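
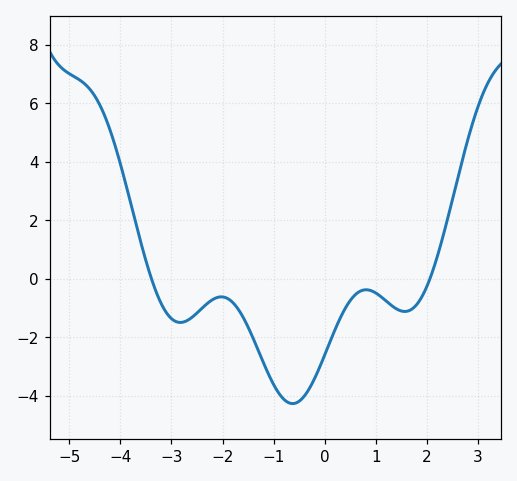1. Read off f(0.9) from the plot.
-0.401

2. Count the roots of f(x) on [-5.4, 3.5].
2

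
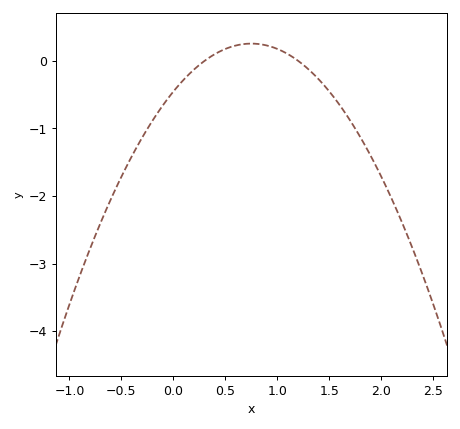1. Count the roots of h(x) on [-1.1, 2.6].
2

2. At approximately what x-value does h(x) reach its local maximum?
0.7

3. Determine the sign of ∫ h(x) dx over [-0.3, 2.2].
negative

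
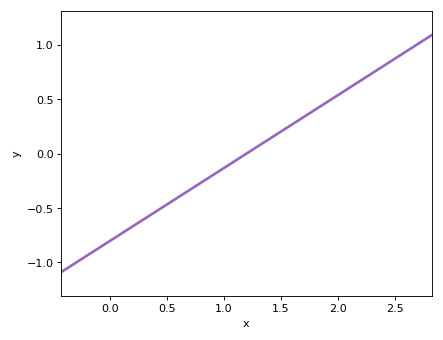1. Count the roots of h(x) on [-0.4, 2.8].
1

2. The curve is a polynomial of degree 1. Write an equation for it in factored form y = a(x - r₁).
y = 0.67(x - 1.2)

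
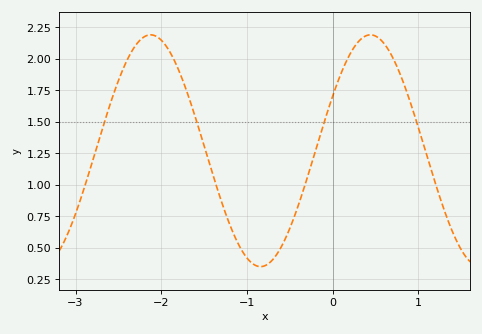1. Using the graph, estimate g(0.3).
2.15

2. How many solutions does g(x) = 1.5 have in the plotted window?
4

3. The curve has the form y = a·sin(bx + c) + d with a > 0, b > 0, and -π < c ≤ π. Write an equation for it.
y = 0.92sin(2.5x + 0.49) + 1.27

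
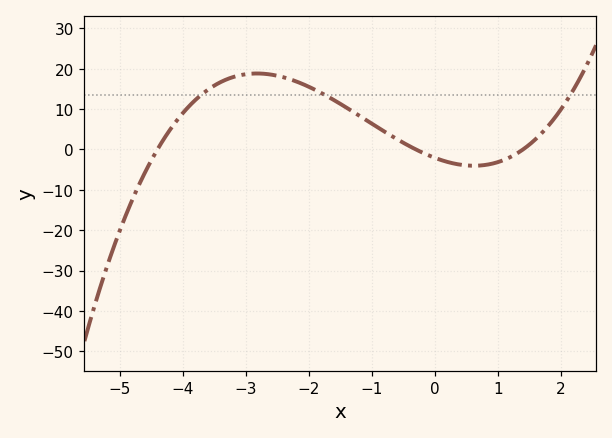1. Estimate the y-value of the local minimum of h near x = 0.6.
-4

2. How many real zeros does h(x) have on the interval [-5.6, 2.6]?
3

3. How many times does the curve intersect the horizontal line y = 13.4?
3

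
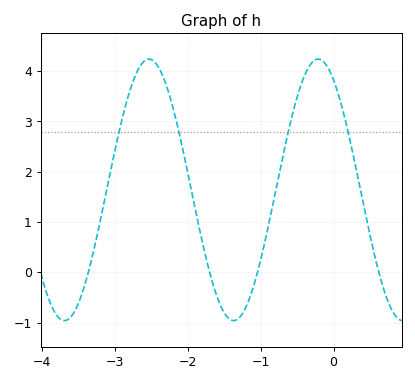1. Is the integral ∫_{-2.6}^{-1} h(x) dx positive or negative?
positive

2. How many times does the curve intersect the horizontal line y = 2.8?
4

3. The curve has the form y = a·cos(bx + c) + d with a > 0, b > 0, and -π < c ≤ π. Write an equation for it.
y = 2.6cos(2.71x + 0.572) + 1.64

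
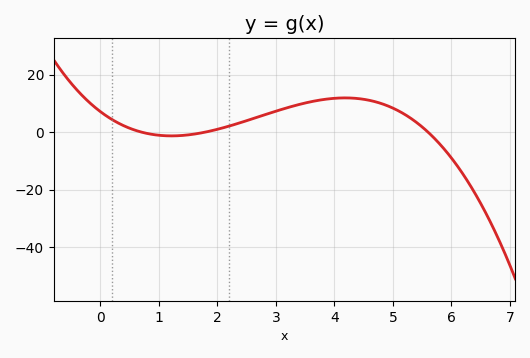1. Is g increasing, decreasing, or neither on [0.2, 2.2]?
neither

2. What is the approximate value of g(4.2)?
11.9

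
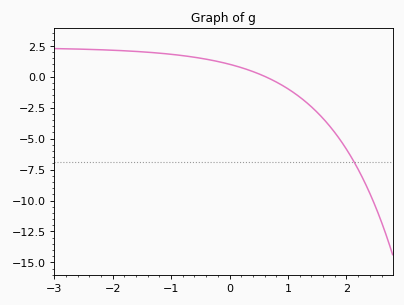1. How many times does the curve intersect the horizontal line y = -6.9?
1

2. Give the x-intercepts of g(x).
0.617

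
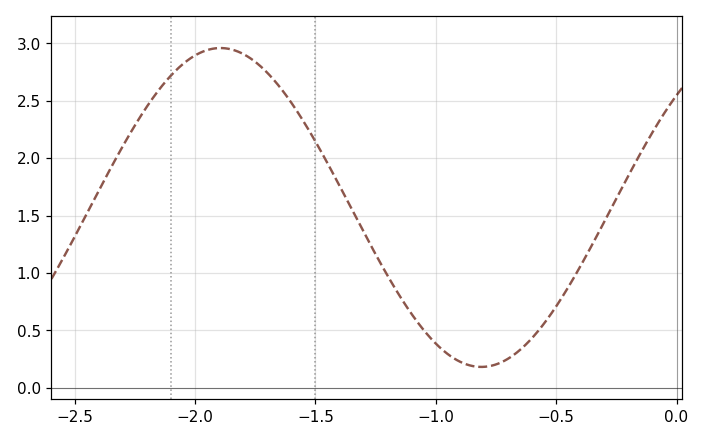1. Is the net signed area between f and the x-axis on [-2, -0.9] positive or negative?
positive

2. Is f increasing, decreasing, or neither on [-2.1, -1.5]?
neither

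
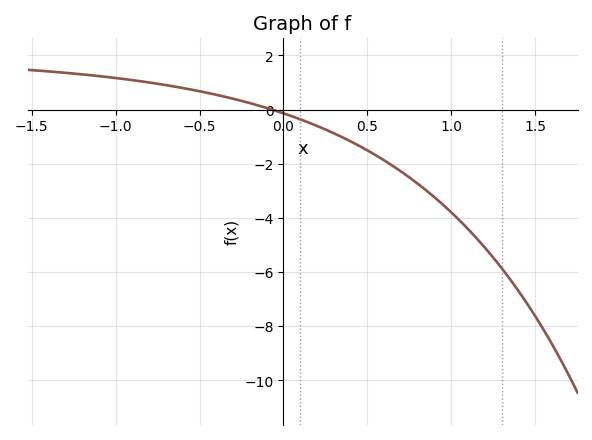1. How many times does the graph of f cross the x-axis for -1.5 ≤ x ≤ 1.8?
1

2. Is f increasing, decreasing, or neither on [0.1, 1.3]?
decreasing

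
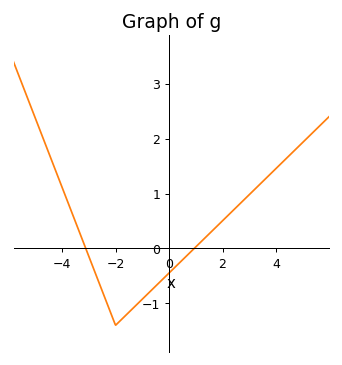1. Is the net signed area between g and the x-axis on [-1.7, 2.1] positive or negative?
negative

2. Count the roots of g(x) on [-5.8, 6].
2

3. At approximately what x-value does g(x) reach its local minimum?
-2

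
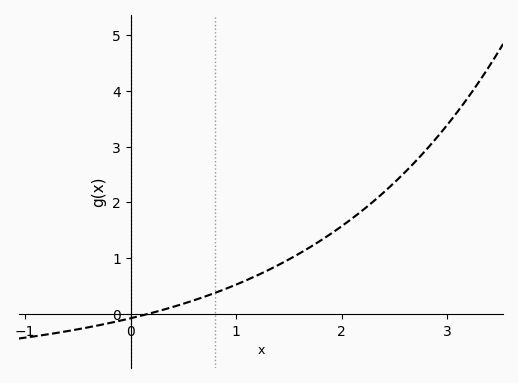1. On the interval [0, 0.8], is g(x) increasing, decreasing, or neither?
increasing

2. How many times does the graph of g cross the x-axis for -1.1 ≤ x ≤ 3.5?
1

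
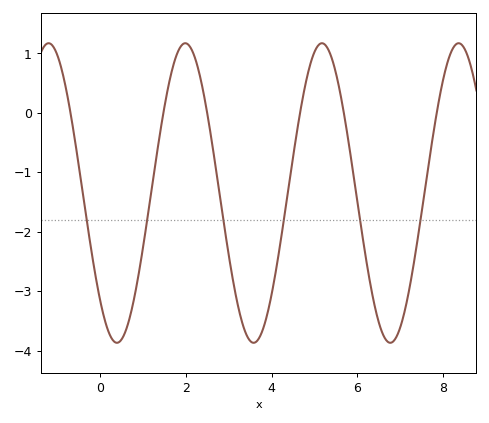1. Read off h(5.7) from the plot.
-0.064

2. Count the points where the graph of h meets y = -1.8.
6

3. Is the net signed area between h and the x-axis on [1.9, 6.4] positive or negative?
negative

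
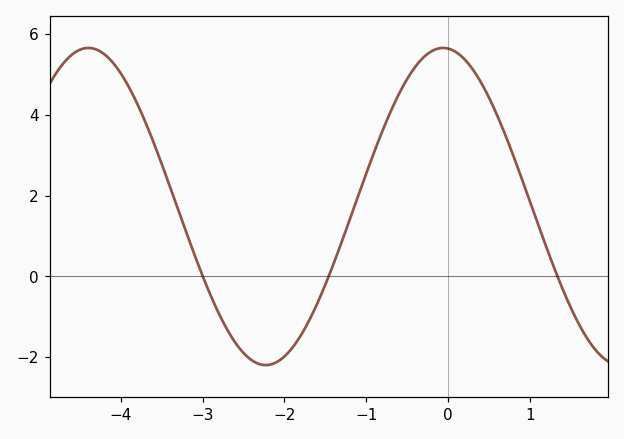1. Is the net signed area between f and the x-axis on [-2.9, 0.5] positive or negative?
positive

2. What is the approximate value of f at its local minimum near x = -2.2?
-2.2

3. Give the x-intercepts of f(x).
-3, -1.46, 1.34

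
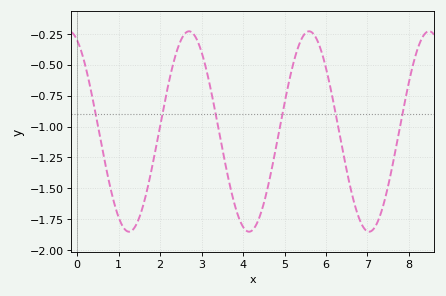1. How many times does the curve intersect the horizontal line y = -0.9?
6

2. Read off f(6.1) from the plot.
-0.674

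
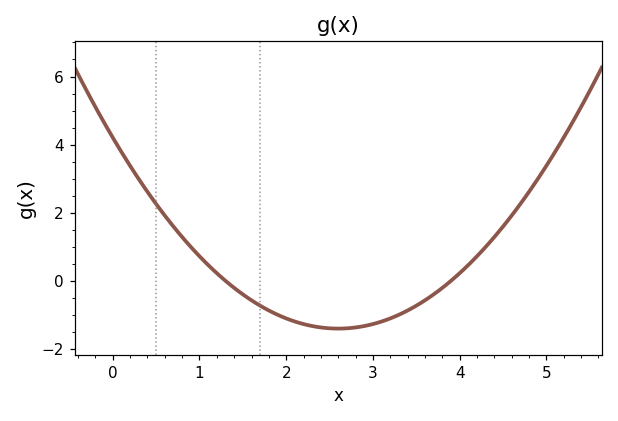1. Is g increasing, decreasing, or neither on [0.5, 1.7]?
decreasing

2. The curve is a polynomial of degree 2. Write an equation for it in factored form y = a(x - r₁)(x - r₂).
y = 0.83(x - 1.3)(x - 3.9)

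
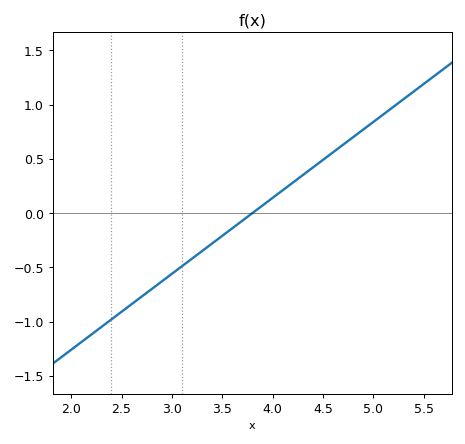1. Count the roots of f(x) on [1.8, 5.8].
1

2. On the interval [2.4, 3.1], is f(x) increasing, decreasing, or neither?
increasing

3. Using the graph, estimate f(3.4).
-0.28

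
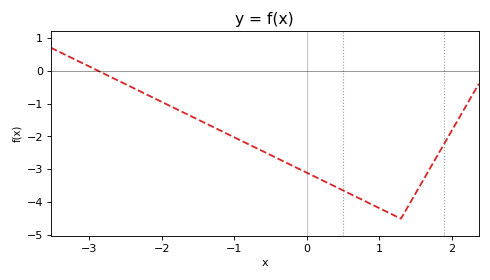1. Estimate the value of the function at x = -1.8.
-1.17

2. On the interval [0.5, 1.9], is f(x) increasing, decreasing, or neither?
neither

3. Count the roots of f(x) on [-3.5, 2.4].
1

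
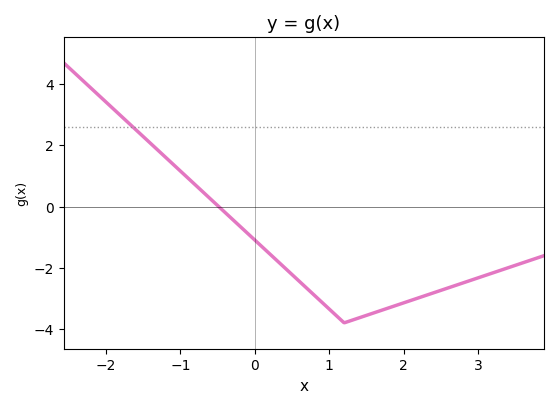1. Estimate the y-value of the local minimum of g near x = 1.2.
-3.8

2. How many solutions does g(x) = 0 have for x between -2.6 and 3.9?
1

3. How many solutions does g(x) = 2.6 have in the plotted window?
1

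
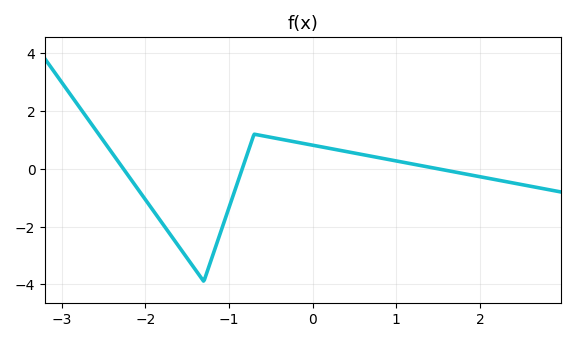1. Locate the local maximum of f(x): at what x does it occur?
-0.698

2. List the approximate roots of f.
-2.26, -0.841, 1.5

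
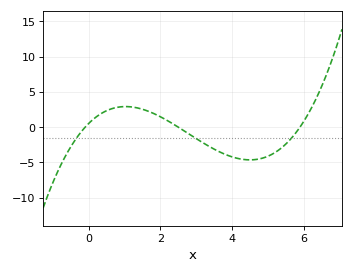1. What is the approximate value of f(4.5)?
-4.5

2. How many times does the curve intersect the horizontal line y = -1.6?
3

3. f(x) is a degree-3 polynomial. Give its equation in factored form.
y = 0.36(x + 0.1)(x - 2.5)(x - 5.9)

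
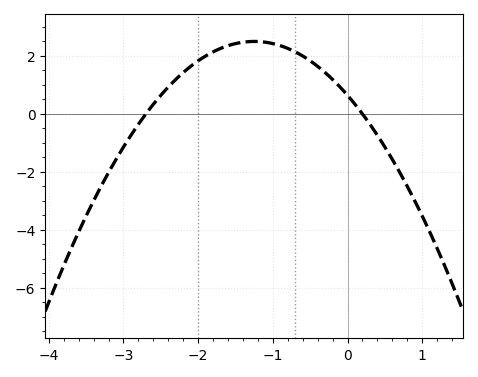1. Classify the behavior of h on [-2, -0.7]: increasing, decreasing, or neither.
neither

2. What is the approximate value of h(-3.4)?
-3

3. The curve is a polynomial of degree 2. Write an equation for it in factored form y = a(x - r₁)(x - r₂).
y = -1.19(x + 2.7)(x - 0.2)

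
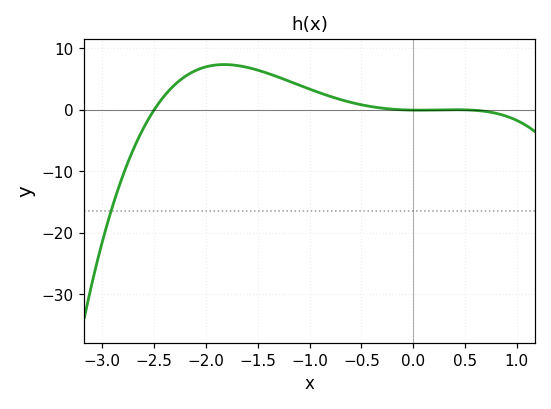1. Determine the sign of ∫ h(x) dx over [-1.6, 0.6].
positive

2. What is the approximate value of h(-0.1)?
0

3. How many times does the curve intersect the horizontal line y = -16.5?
1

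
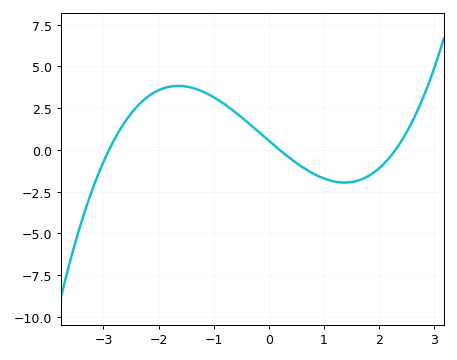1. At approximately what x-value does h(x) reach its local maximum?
-1.64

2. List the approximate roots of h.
-2.9, 0.2, 2.3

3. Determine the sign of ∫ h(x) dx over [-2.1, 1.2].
positive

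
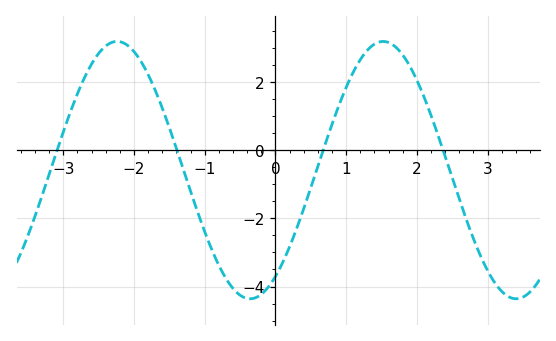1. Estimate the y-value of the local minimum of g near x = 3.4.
-4.36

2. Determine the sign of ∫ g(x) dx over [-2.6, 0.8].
negative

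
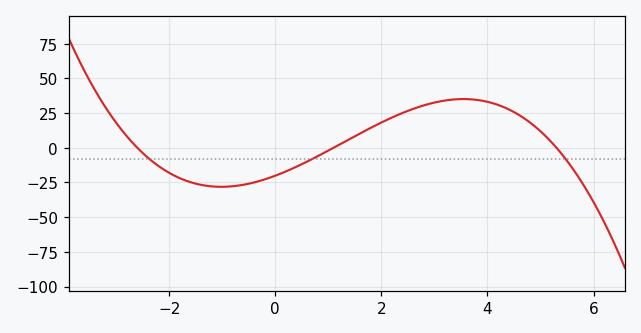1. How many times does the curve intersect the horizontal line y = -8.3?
3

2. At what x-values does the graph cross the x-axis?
-2.6, 1.1, 5.3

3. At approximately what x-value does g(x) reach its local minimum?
-1.01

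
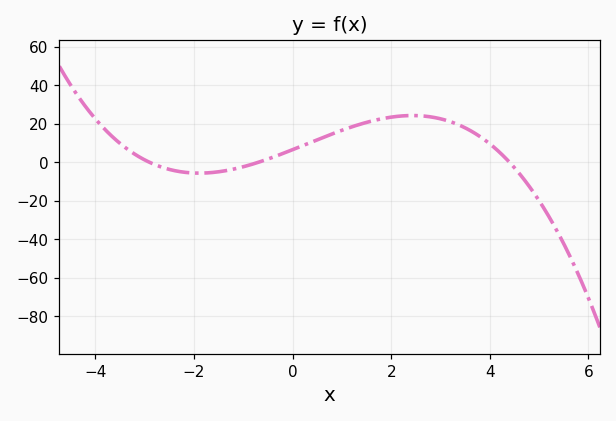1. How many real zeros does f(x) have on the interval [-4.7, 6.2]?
3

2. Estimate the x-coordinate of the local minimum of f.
-1.9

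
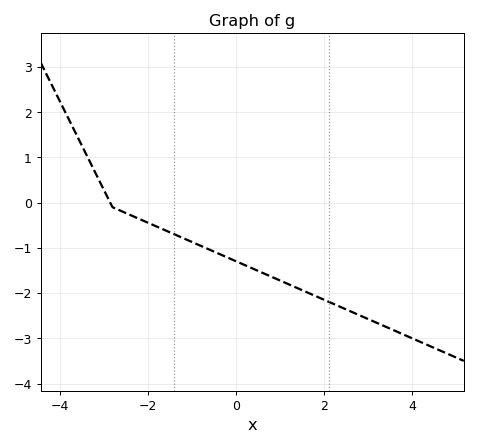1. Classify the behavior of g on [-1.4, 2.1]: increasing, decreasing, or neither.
decreasing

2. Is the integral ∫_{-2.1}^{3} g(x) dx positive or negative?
negative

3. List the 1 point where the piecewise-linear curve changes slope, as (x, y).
(-2.8, -0.1)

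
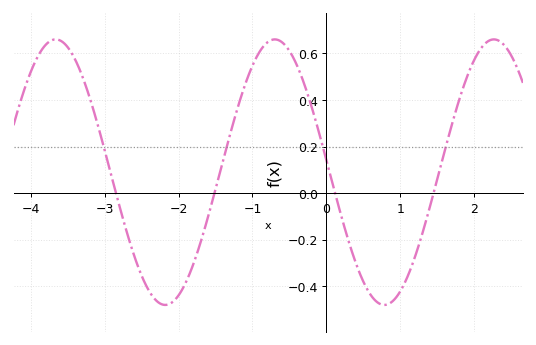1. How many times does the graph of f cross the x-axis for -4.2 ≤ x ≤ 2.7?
4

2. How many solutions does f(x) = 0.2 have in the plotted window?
4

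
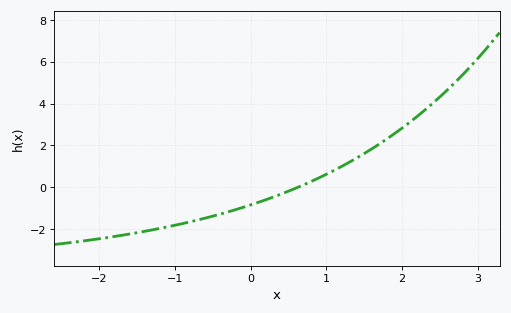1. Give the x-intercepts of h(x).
0.629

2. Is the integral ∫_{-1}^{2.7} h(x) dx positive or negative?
positive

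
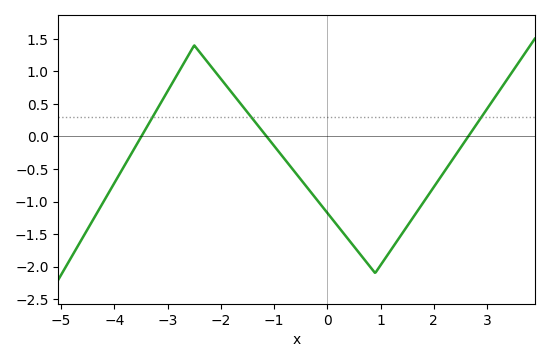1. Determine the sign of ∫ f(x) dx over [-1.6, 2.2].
negative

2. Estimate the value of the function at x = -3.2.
0.4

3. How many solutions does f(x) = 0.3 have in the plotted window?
3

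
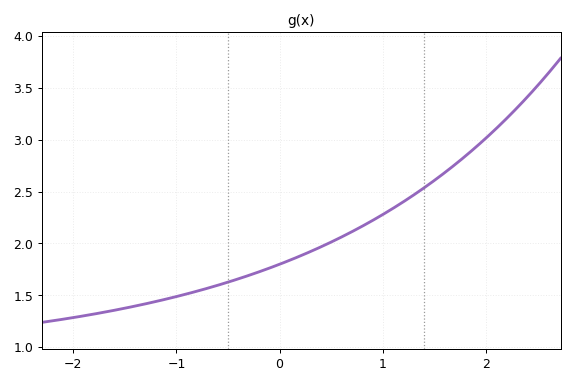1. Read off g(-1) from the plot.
1.49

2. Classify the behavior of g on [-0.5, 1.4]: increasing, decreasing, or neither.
increasing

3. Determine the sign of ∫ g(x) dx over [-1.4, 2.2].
positive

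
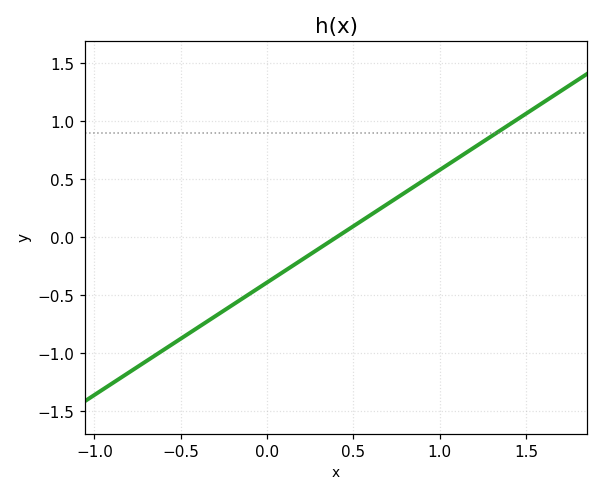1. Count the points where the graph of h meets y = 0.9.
1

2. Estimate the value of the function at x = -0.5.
-0.85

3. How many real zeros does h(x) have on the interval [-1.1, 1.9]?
1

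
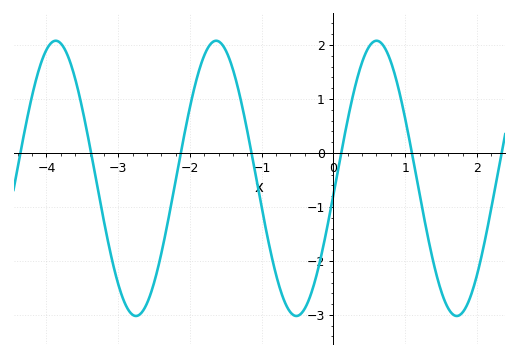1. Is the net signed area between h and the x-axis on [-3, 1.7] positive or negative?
negative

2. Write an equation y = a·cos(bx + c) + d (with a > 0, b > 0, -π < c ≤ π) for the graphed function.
y = 2.55cos(2.81x - 1.69) - 0.47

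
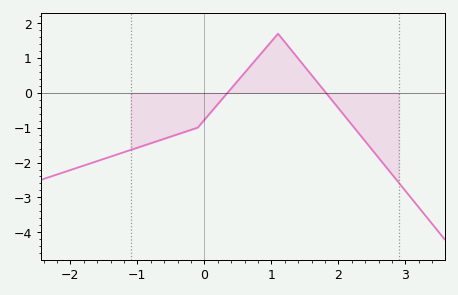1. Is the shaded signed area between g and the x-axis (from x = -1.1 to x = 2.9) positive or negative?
negative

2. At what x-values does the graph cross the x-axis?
0.344, 1.82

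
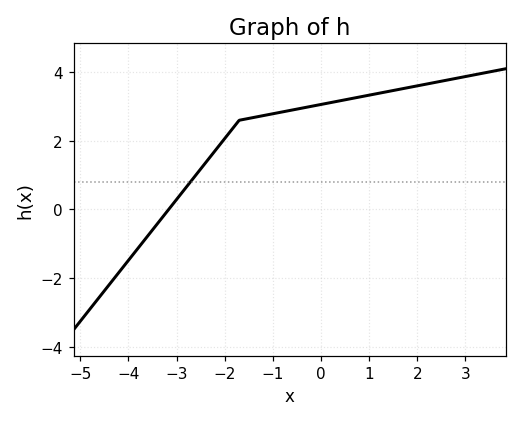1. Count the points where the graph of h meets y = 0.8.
1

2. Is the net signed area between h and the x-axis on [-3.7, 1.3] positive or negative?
positive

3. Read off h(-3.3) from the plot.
-0.2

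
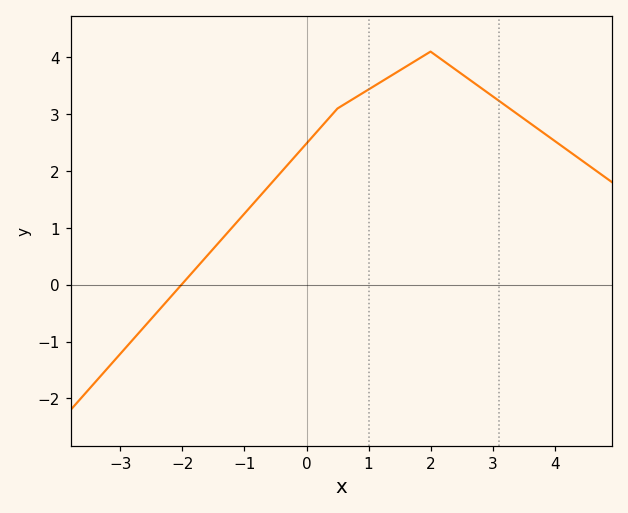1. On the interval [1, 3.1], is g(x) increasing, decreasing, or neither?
neither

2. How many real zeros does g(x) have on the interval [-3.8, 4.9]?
1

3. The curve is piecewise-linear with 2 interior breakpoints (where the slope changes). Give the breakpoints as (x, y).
(0.5, 3.1); (2, 4.1)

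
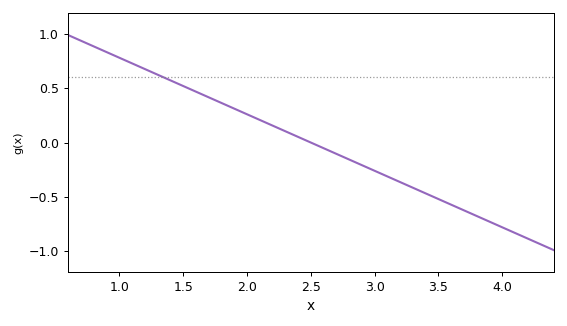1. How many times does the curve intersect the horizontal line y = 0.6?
1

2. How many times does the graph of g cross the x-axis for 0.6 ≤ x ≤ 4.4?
1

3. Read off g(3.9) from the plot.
-0.728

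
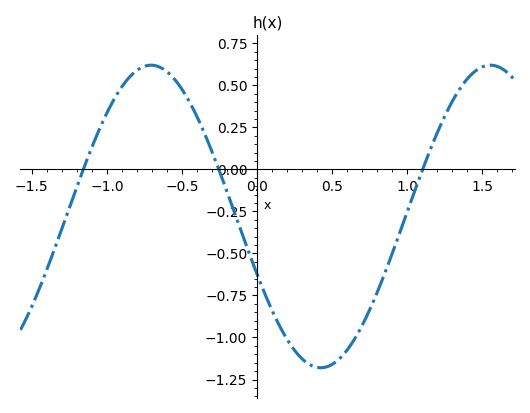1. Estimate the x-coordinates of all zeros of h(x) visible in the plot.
-1.15, -0.25, 1.1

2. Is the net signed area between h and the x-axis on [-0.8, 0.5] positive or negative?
negative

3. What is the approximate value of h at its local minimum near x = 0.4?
-1.2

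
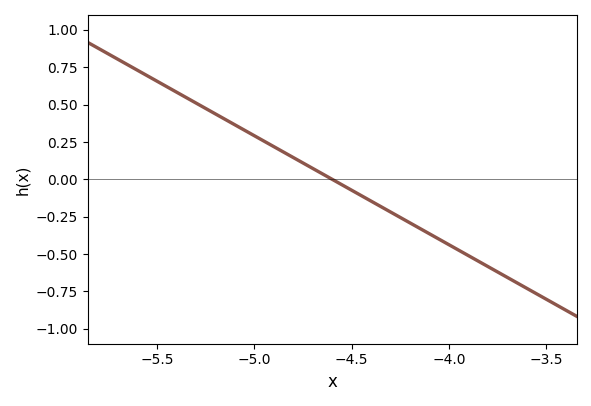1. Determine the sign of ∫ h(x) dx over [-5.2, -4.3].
positive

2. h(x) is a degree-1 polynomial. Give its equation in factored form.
y = -0.73(x + 4.6)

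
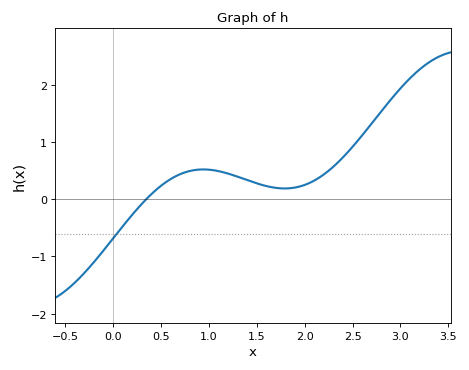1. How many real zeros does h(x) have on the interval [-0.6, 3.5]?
1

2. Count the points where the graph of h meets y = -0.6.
1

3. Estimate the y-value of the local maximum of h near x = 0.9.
0.5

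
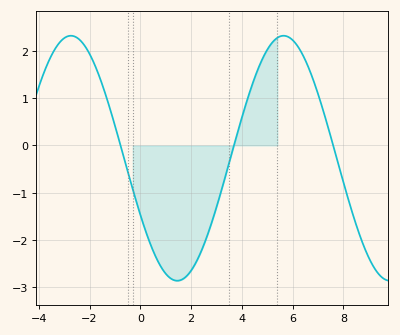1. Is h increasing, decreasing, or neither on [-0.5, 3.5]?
neither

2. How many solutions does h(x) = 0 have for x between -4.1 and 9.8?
3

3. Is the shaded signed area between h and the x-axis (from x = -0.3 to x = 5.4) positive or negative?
negative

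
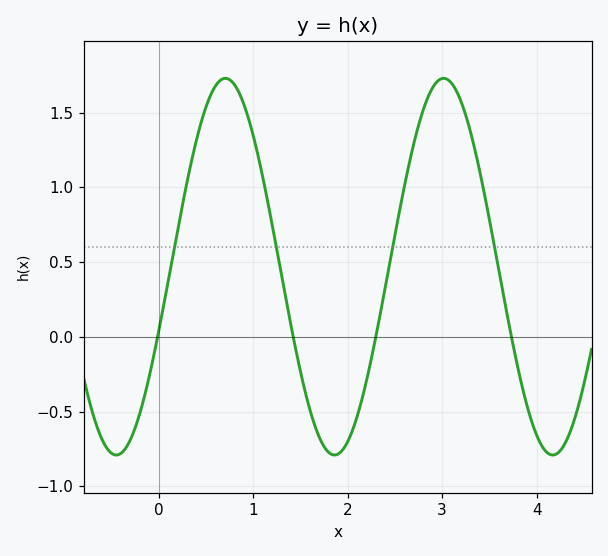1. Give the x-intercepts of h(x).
-0.012, 1.42, 2.3, 3.73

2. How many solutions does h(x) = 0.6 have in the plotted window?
4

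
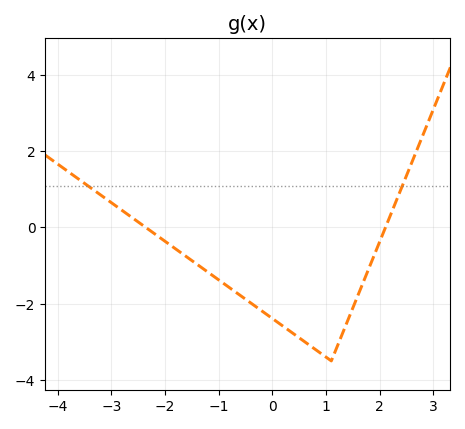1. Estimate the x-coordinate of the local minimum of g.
1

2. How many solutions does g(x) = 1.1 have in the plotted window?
2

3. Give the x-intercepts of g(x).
-2.4, 2.2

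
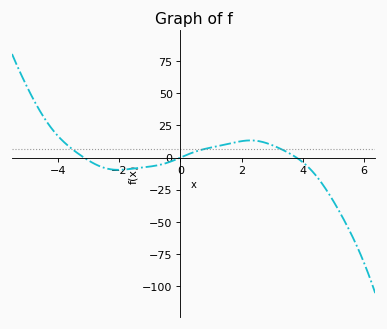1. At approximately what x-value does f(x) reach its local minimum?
-2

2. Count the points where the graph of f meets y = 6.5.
3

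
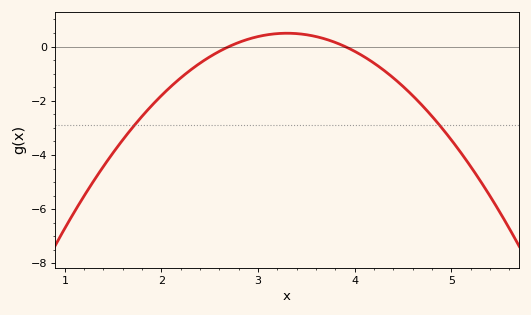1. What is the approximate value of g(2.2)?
-1.16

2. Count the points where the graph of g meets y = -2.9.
2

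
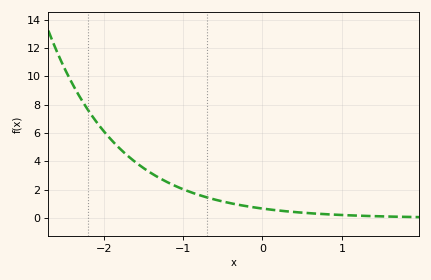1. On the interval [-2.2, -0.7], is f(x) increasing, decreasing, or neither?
decreasing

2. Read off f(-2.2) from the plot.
7.64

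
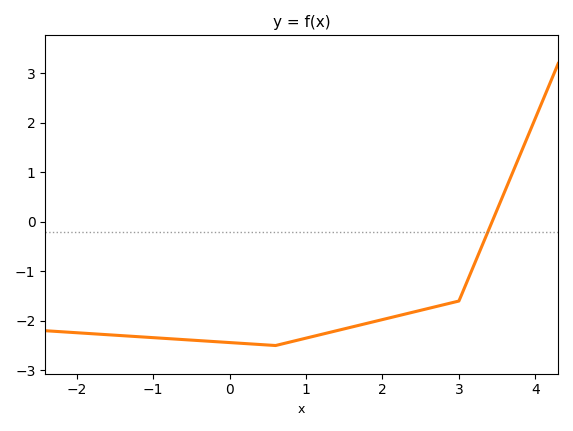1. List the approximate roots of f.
3.43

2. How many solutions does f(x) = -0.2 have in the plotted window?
1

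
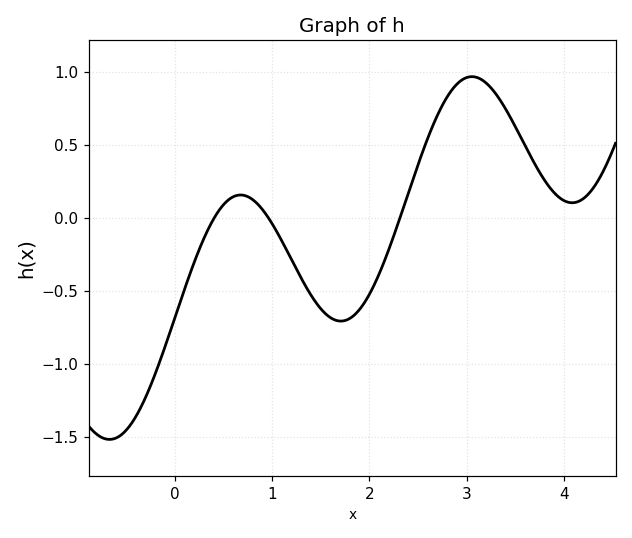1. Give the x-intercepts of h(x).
0.404, 0.96, 2.31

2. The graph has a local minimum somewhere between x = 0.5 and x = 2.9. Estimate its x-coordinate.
1.71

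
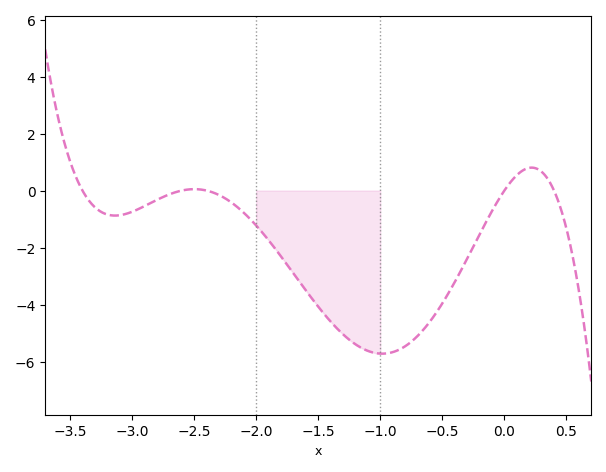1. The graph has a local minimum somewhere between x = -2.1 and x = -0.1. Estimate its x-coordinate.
-0.983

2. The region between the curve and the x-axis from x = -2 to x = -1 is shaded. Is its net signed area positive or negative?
negative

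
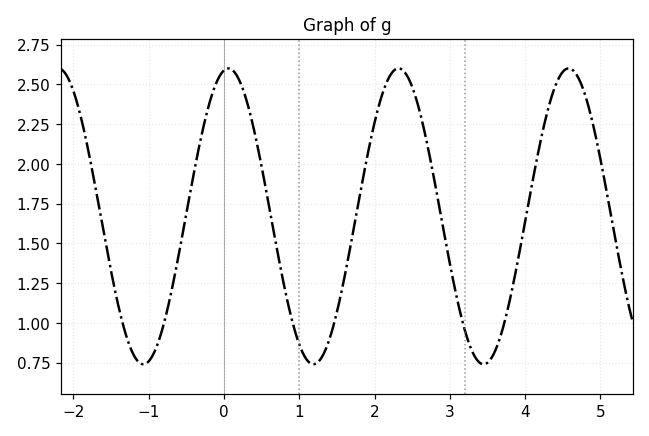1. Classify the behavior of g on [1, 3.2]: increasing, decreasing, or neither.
neither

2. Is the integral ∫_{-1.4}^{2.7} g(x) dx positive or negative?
positive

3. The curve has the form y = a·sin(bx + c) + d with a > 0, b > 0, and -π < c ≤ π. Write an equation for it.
y = 0.93sin(2.78x + 1.41) + 1.67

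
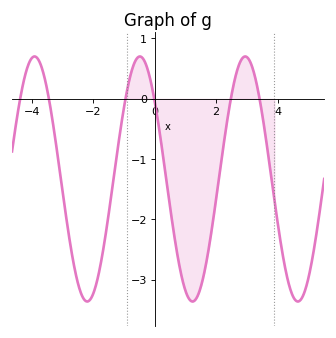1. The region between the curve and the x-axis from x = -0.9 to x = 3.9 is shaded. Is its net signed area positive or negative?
negative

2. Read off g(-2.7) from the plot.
-2.6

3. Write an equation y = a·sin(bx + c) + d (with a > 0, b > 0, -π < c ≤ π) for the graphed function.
y = 2.03sin(1.8x + 2.5) - 1.33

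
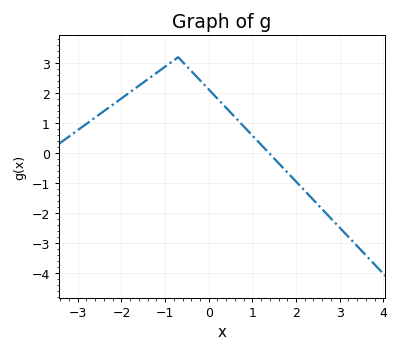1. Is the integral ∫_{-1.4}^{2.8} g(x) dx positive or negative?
positive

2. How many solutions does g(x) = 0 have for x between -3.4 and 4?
1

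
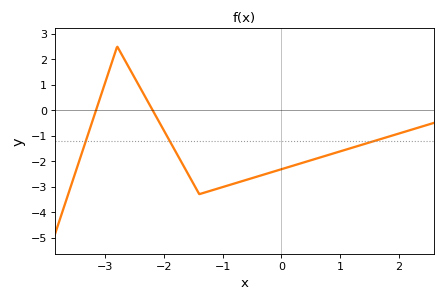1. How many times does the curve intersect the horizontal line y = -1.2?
3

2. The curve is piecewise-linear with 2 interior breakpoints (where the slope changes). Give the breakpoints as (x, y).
(-2.8, 2.5); (-1.4, -3.3)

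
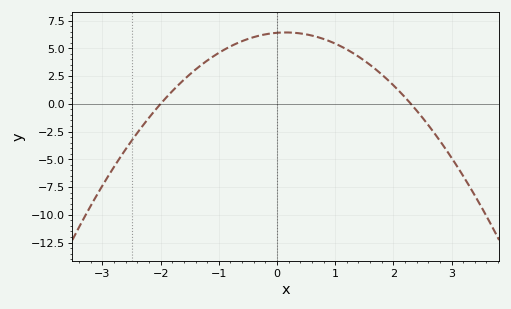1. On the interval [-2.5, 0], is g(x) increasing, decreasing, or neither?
increasing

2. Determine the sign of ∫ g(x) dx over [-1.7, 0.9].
positive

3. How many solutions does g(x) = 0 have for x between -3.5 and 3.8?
2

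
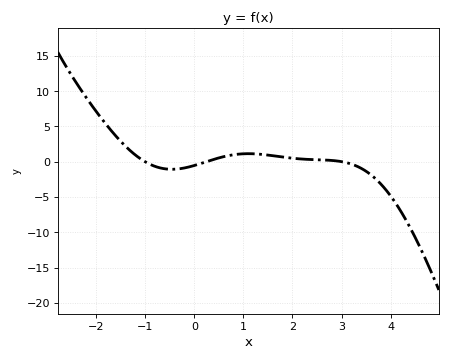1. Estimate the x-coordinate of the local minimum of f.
-0.461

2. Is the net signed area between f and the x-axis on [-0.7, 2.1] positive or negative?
positive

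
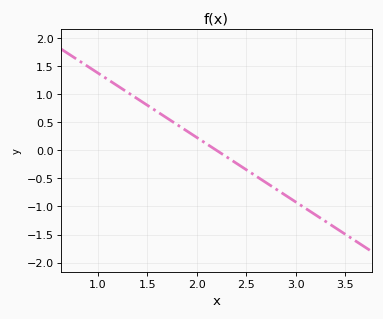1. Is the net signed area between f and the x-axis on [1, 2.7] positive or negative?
positive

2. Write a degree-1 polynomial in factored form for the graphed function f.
y = -1.15(x - 2.2)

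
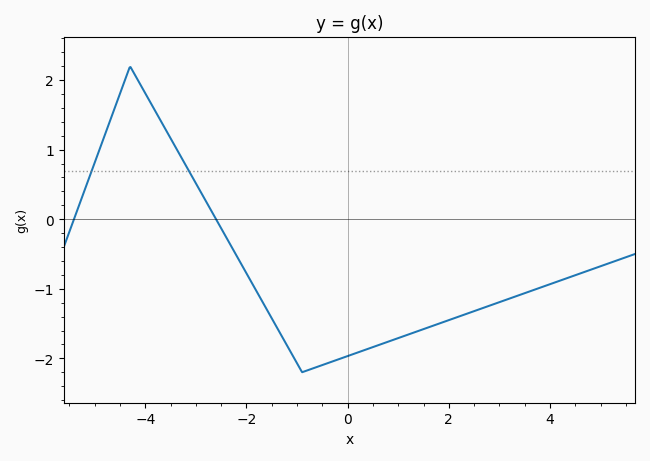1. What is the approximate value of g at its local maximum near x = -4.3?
2.2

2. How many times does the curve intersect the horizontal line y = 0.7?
2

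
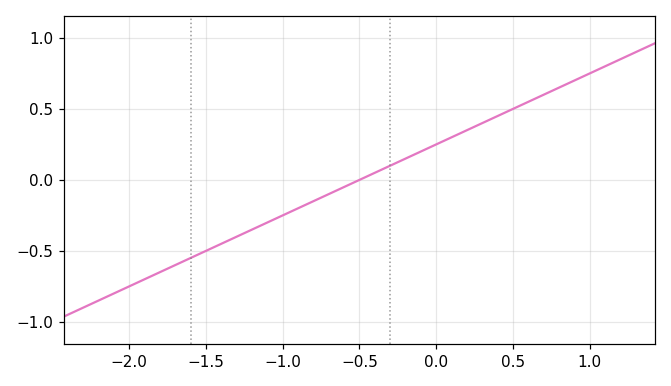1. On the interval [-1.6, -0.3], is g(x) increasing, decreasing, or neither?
increasing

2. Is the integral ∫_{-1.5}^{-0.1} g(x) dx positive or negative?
negative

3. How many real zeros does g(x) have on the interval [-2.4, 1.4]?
1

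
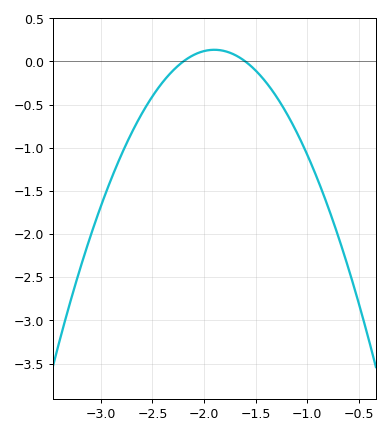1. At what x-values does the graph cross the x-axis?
-2.2, -1.6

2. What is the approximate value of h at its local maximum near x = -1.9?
0.15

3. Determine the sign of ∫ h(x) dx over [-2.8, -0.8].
negative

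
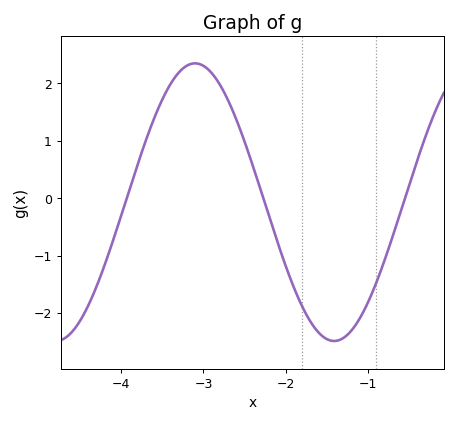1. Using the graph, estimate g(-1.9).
-1.6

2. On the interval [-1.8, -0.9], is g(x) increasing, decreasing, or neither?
neither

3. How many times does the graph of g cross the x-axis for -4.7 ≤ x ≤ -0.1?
3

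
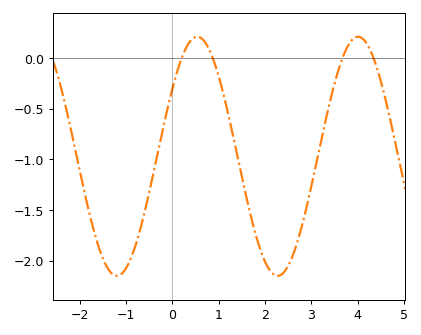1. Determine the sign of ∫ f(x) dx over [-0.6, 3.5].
negative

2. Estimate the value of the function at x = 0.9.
-0.05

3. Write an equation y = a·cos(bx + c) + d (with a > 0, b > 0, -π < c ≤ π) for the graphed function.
y = 1.18cos(1.8x - 0.97) - 0.97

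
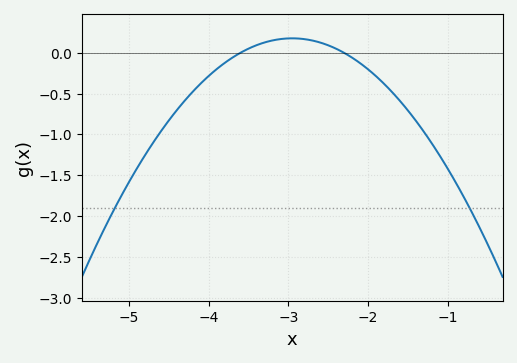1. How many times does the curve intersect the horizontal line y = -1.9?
2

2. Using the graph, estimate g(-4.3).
-0.588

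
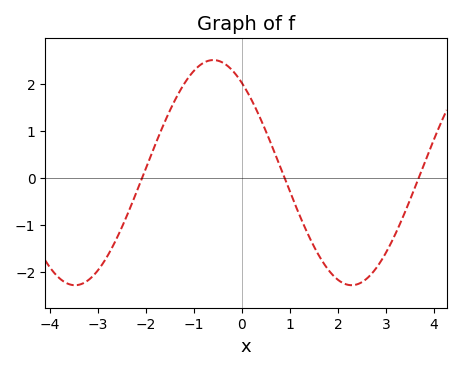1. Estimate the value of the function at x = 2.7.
-2.04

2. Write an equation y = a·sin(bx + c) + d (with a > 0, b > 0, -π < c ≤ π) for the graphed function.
y = 2.39sin(1.09x + 2.22) + 0.11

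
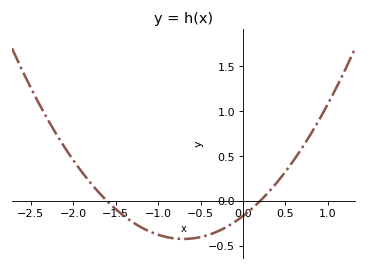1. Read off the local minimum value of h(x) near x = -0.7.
-0.4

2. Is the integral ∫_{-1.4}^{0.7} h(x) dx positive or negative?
negative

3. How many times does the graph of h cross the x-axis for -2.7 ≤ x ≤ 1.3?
2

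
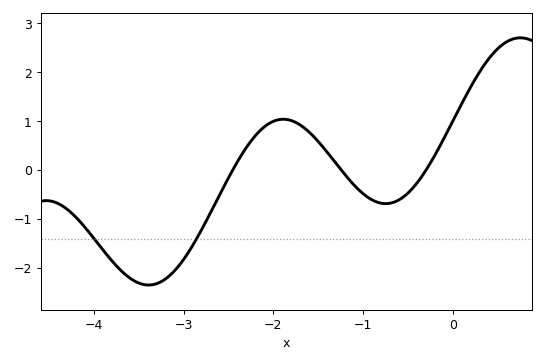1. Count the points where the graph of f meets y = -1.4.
2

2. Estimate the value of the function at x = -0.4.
-0.262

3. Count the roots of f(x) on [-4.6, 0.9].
3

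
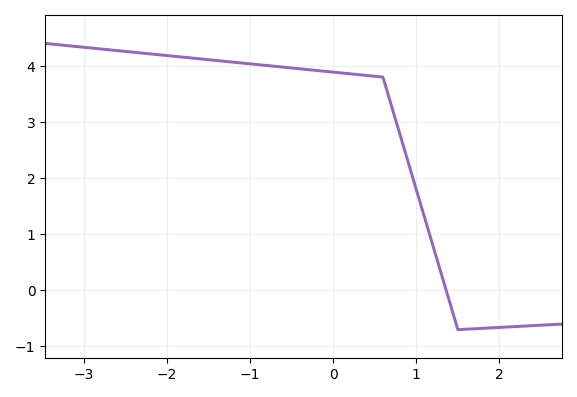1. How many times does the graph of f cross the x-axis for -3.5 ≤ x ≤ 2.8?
1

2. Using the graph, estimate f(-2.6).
4.27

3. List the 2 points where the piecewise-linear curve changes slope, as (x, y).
(0.6, 3.8); (1.5, -0.7)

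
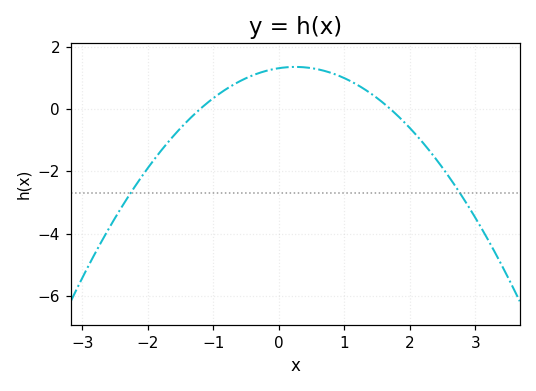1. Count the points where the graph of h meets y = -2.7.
2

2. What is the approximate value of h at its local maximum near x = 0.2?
1.4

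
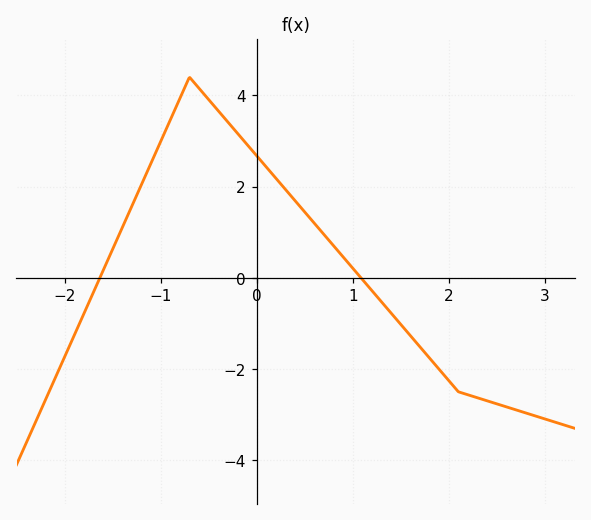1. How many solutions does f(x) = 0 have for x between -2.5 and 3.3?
2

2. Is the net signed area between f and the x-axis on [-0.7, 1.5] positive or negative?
positive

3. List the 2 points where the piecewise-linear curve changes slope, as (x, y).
(-0.7, 4.4); (2.1, -2.5)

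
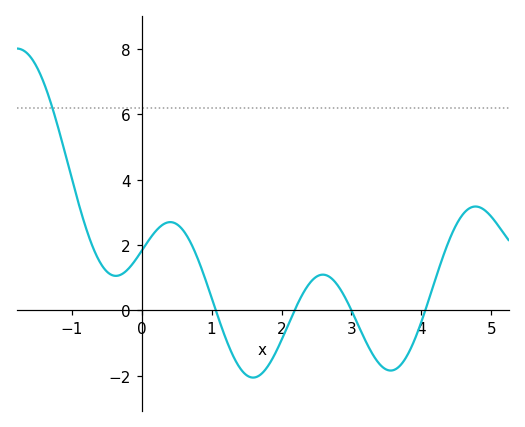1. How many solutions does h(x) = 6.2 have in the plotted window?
1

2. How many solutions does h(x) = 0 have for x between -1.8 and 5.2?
4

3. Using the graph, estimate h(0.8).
1.6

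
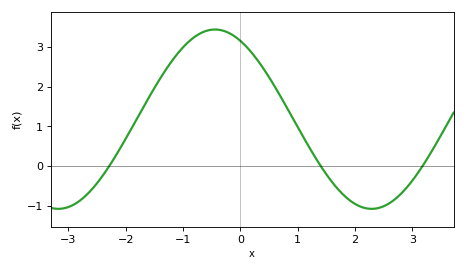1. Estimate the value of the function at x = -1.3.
2.43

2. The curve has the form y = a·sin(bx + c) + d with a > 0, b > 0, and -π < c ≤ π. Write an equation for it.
y = 2.26sin(1.15x + 2.08) + 1.18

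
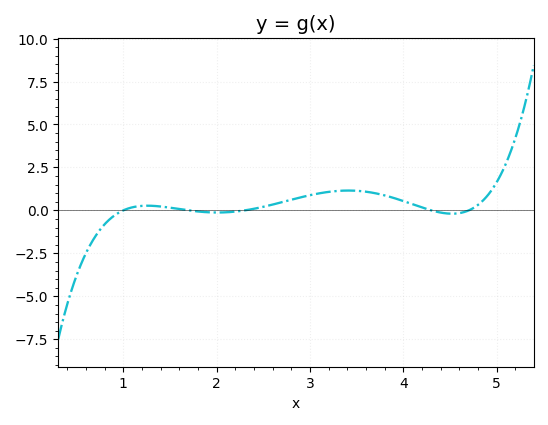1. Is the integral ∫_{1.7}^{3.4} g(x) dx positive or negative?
positive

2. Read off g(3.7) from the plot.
1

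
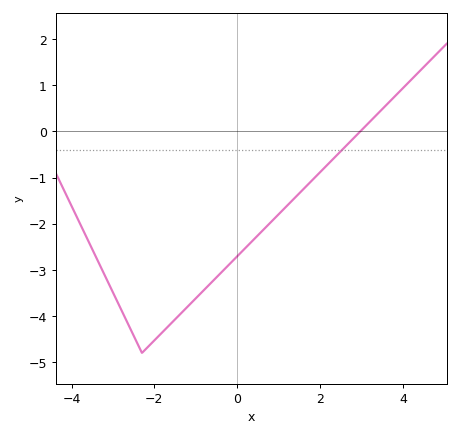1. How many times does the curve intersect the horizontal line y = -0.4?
1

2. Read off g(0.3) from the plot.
-2.43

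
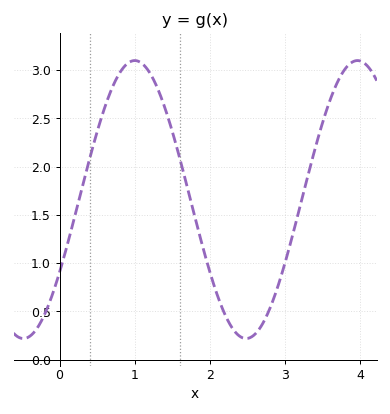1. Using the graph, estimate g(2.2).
0.45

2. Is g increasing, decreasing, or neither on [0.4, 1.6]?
neither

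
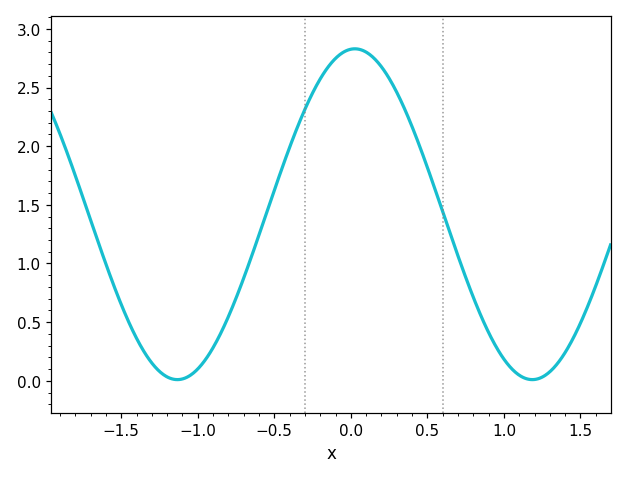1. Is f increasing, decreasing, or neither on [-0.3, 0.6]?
neither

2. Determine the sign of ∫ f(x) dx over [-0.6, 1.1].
positive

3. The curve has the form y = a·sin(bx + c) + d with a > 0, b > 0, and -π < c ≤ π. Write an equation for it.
y = 1.41sin(2.7x + 1.5) + 1.42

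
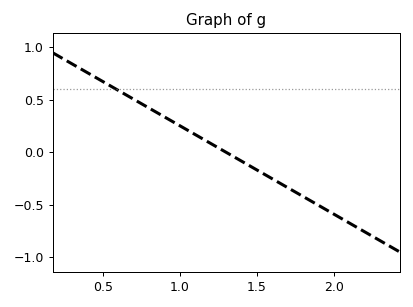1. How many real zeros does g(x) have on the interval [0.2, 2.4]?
1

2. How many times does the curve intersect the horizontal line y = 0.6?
1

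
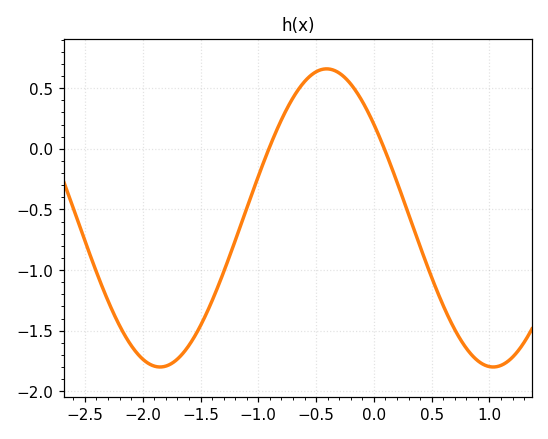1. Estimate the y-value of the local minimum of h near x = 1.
-1.8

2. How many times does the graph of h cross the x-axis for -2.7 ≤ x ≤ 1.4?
2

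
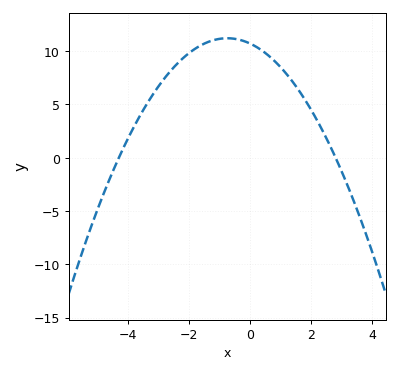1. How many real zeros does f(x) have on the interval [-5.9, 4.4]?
2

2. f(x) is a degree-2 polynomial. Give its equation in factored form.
y = -0.89(x + 4.3)(x - 2.8)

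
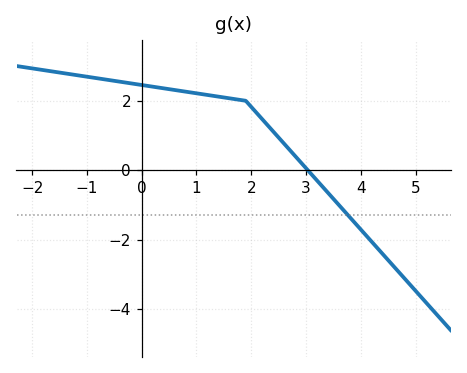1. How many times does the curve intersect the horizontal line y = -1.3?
1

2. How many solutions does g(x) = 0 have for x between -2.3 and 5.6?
1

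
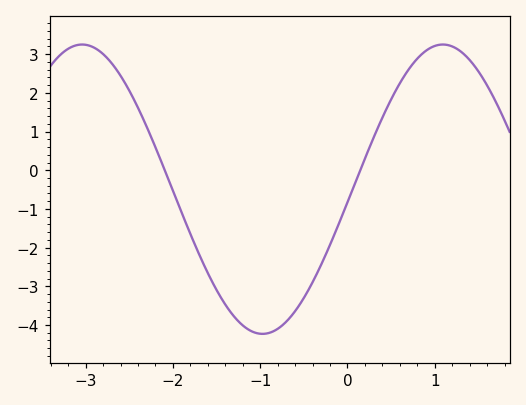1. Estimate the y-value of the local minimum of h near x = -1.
-4.2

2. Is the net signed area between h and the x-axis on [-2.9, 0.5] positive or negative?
negative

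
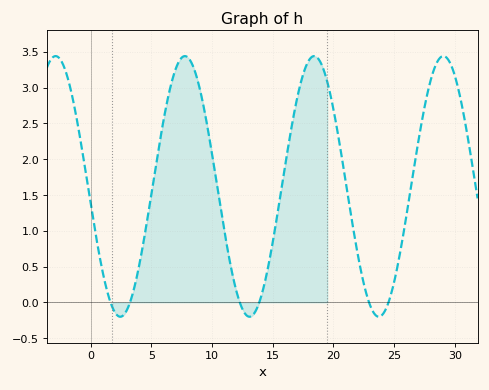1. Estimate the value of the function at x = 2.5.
-0.199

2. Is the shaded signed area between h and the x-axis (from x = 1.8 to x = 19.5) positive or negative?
positive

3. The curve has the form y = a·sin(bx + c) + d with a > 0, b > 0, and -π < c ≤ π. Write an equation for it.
y = 1.82sin(0.59x - 3.01) + 1.62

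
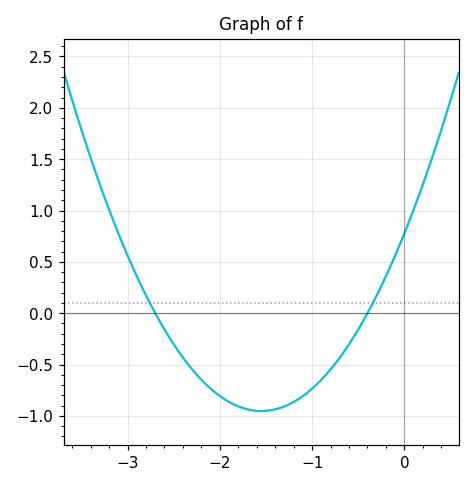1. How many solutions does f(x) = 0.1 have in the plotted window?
2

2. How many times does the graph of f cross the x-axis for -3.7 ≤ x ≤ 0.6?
2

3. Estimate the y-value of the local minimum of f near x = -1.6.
-0.95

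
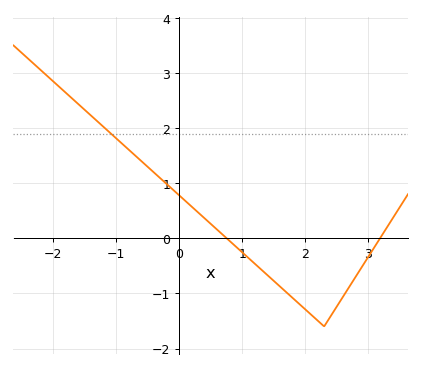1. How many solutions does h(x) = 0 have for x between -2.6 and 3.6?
2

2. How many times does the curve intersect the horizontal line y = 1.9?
1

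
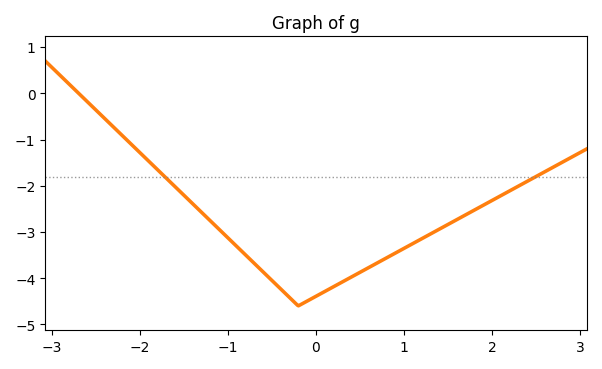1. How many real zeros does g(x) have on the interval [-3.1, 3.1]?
1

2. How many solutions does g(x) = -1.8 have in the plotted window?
2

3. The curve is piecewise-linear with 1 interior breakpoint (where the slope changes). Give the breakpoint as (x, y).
(-0.2, -4.6)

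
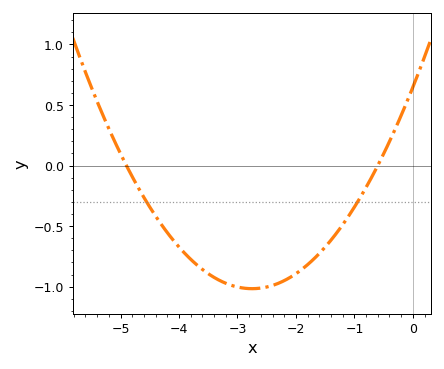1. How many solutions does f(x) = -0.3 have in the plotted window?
2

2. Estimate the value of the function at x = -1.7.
-0.774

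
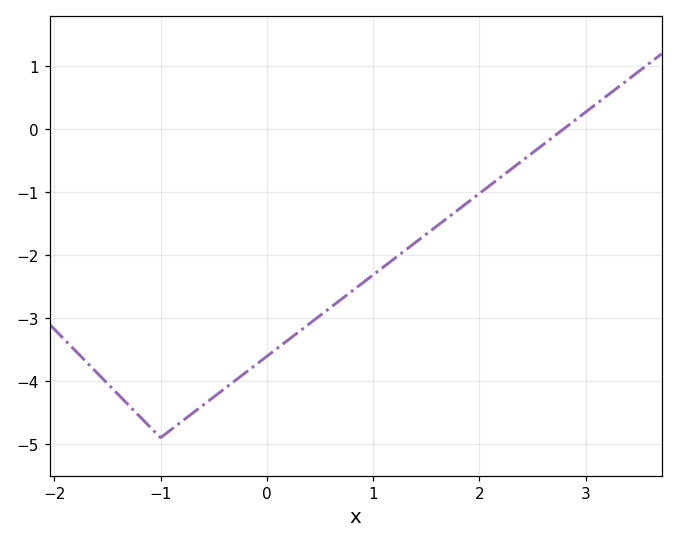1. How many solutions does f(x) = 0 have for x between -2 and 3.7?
1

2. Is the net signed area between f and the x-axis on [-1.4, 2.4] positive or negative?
negative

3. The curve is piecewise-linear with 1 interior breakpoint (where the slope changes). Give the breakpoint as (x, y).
(-1, -4.9)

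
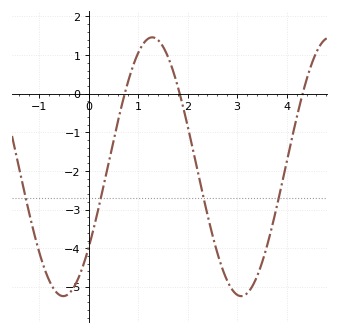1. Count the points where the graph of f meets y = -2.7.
4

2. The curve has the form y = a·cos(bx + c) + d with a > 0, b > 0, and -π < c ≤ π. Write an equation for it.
y = 3.35cos(1.8x - 2.2) - 1.89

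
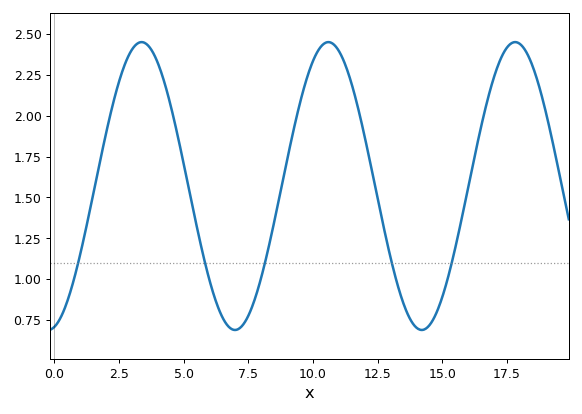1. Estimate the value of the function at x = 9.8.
2.25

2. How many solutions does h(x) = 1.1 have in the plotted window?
5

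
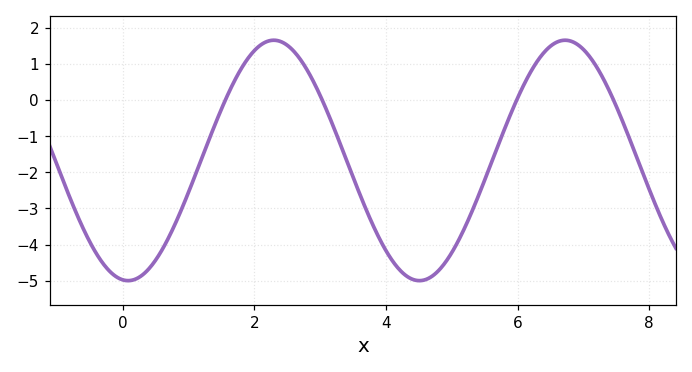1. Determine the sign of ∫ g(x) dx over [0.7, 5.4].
negative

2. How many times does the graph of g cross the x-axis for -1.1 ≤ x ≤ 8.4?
4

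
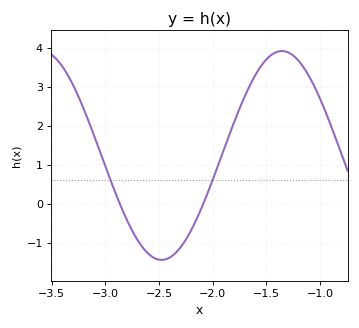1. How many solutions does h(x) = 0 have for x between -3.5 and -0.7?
2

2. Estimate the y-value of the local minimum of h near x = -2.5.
-1.44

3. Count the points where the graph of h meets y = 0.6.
2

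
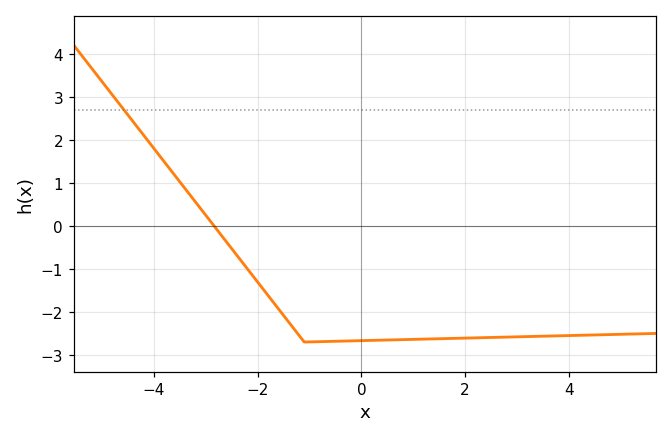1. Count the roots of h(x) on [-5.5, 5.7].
1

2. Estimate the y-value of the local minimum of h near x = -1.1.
-2.7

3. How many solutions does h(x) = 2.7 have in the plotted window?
1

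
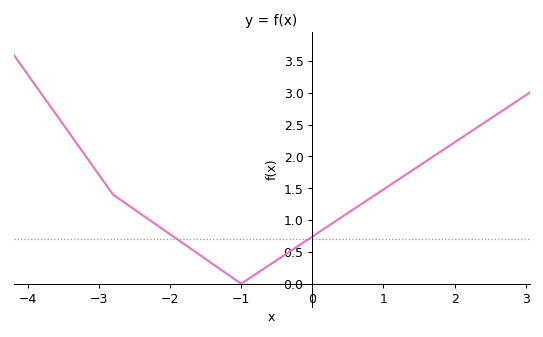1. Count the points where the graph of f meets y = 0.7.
2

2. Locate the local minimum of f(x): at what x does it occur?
-1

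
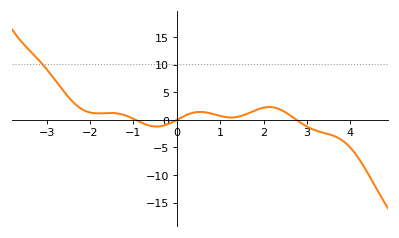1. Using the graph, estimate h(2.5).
1.38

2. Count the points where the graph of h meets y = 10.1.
1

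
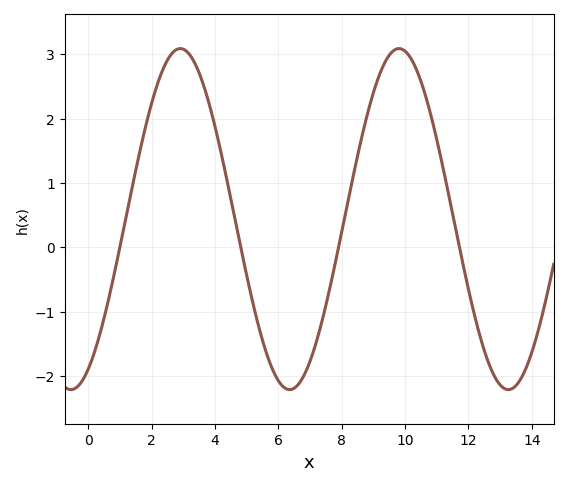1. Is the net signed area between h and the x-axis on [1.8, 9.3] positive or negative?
positive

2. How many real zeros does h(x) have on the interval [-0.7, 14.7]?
4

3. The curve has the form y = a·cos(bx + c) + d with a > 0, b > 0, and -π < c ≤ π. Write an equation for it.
y = 2.65cos(0.91x - 2.64) + 0.44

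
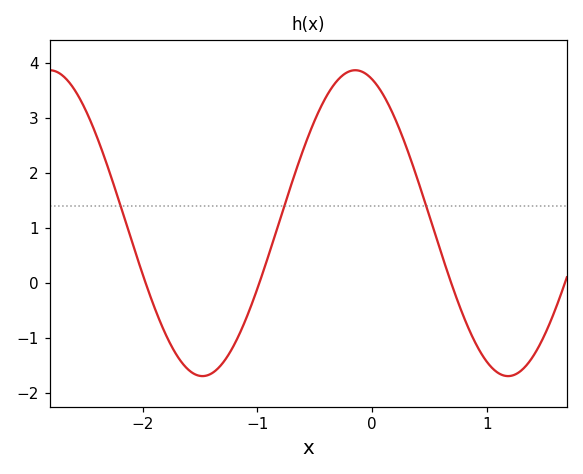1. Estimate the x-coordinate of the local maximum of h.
-0.148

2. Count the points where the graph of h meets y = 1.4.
3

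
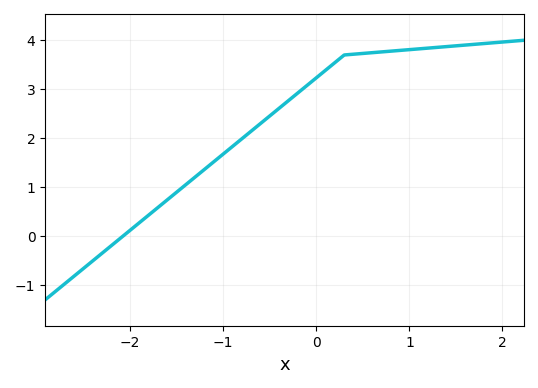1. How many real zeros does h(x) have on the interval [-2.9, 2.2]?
1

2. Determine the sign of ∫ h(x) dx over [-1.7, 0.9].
positive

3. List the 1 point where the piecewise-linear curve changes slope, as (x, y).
(0.3, 3.7)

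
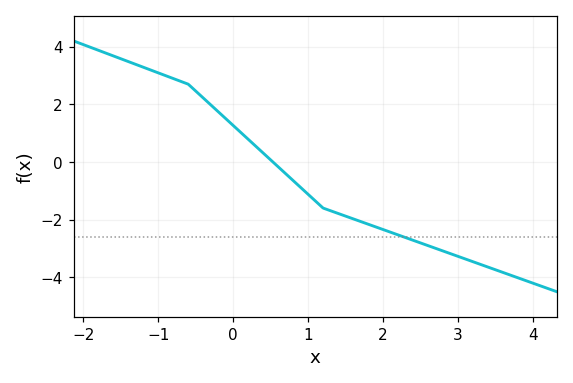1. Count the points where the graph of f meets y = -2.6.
1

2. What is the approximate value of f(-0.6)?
2.8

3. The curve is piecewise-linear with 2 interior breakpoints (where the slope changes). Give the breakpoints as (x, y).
(-0.6, 2.7); (1.2, -1.6)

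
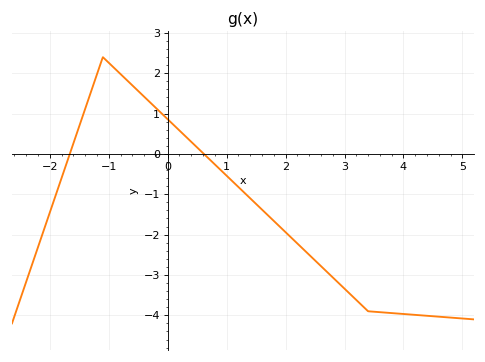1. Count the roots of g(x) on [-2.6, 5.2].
2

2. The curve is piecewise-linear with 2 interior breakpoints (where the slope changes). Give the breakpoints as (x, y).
(-1.1, 2.4); (3.4, -3.9)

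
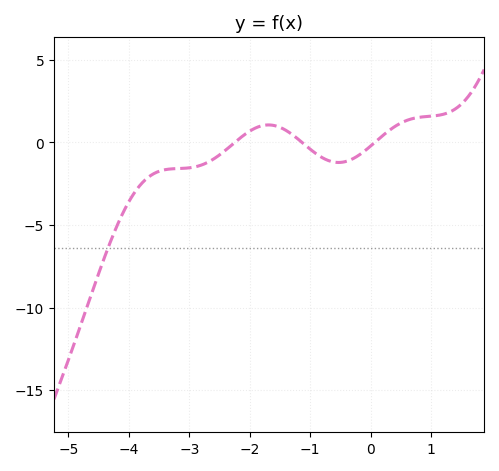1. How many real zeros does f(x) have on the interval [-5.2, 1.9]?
3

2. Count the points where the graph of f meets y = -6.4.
1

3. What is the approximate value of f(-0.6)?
-1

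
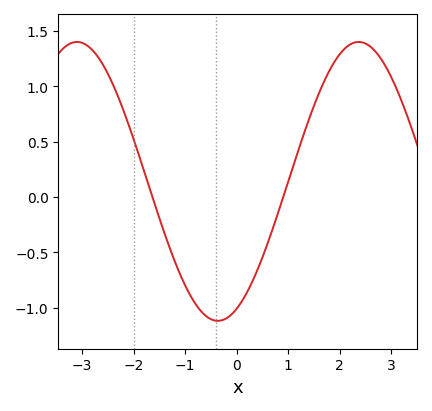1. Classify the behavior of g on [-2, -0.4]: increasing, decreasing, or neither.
decreasing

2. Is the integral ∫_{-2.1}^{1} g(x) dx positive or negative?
negative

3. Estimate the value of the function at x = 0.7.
-0.286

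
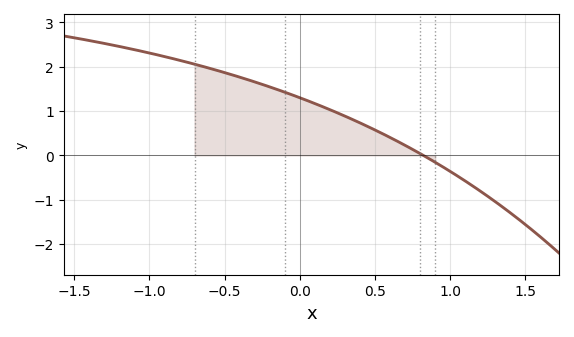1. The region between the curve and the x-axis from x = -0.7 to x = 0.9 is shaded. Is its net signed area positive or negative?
positive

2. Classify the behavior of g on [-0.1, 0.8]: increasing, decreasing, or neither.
decreasing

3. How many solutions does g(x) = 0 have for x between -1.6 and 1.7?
1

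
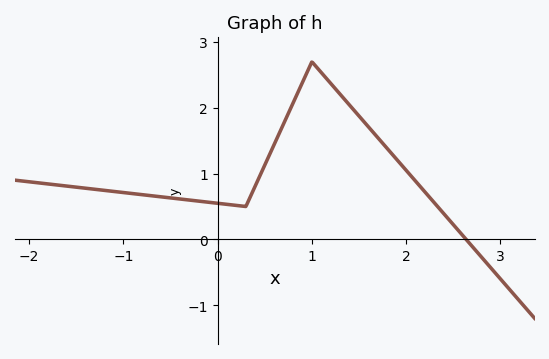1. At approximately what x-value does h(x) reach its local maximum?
1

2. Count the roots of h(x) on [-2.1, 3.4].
1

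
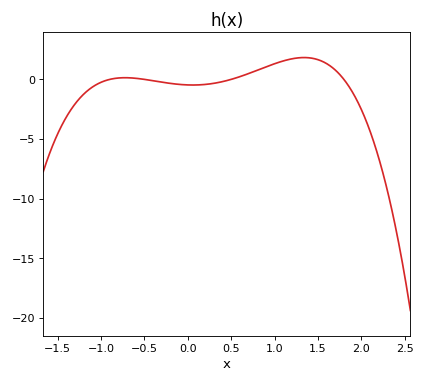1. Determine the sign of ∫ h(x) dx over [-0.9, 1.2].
positive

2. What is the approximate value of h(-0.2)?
-0.338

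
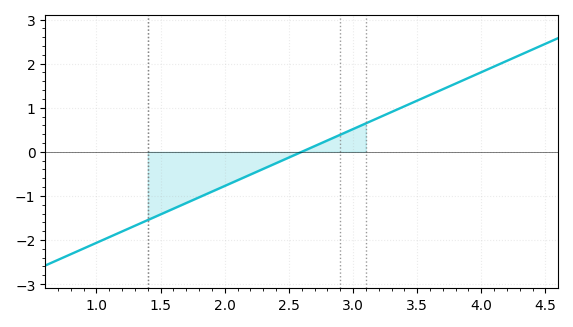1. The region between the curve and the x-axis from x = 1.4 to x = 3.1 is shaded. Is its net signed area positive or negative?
negative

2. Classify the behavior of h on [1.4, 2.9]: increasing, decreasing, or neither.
increasing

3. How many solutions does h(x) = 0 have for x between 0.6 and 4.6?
1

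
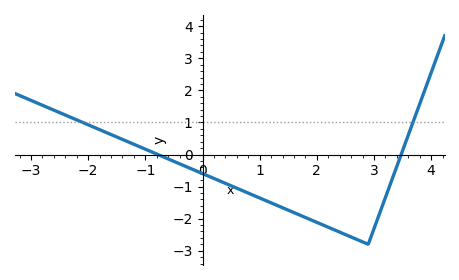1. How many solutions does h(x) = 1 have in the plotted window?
2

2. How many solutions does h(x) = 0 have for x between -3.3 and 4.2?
2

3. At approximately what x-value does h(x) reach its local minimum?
2.9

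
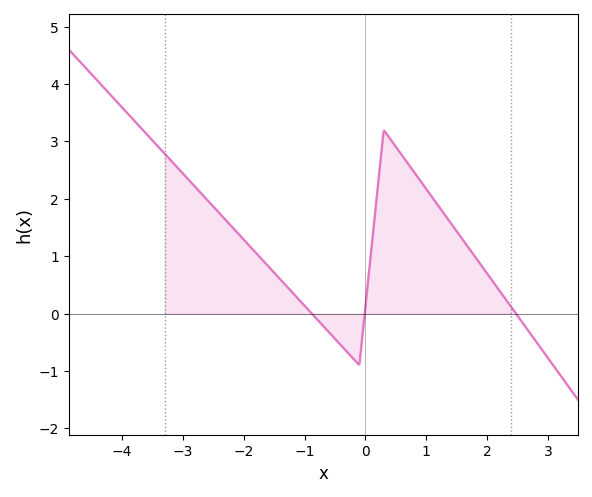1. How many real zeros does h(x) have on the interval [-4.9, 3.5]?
3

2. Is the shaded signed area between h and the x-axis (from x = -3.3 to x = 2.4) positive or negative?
positive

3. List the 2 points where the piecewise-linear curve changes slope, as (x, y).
(-0.1, -0.9); (0.3, 3.2)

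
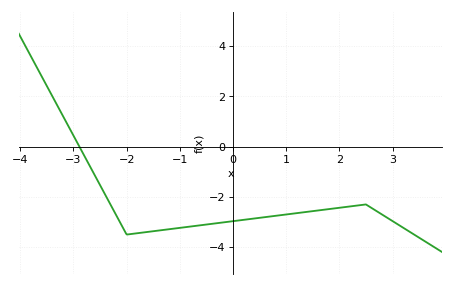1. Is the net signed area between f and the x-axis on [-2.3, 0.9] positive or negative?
negative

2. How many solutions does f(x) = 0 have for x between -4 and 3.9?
1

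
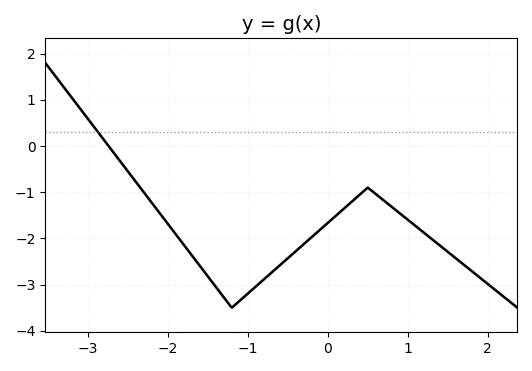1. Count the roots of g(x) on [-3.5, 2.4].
1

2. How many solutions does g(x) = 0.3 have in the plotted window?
1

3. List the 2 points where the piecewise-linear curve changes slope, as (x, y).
(-1.2, -3.5); (0.5, -0.9)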